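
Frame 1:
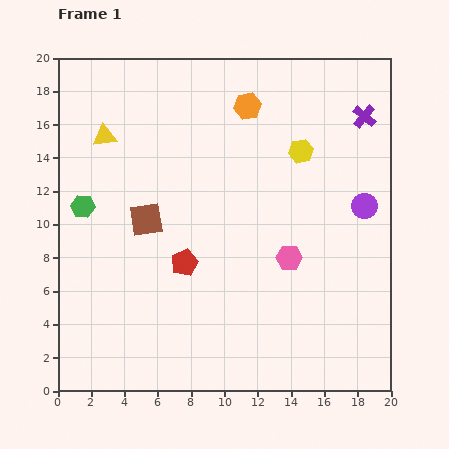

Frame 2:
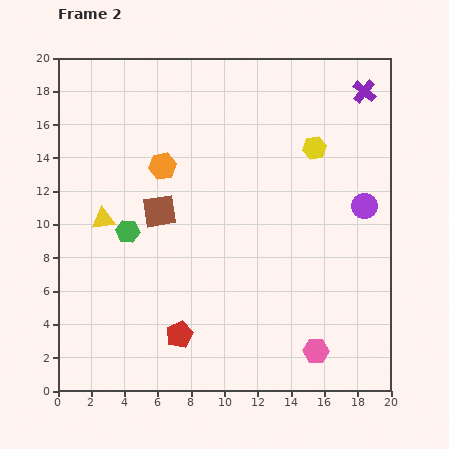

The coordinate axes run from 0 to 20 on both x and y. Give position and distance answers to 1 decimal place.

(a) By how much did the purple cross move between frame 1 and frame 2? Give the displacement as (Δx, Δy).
(0.0, 1.5)

The purple cross was at (18.4, 16.5) in frame 1 and (18.4, 18.0) in frame 2.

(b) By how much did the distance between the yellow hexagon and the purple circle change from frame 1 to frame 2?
-0.4

Distance in frame 1: 5.0. Distance in frame 2: 4.6.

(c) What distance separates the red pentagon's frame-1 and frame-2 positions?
4.3

The red pentagon moved from (7.6, 7.7) to (7.3, 3.4), a distance of √(0.3² + 4.3²) ≈ 4.3.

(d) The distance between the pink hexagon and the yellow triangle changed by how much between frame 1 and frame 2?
+1.7

Distance in frame 1: 13.3. Distance in frame 2: 15.0.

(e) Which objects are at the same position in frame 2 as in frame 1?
the purple circle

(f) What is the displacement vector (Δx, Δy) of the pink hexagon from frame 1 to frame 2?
(1.6, -5.6)

The pink hexagon was at (13.9, 8.0) in frame 1 and (15.5, 2.4) in frame 2.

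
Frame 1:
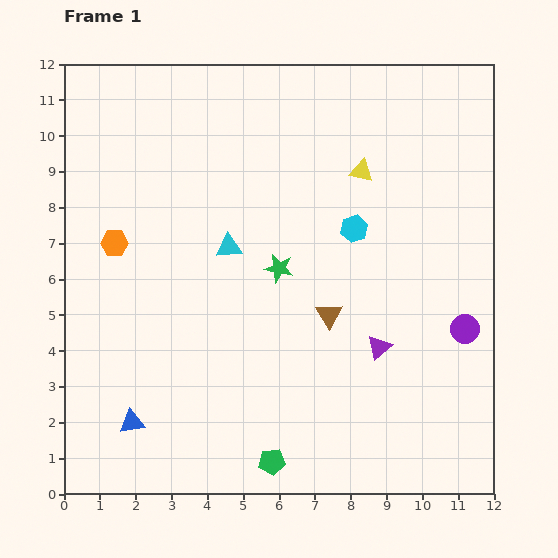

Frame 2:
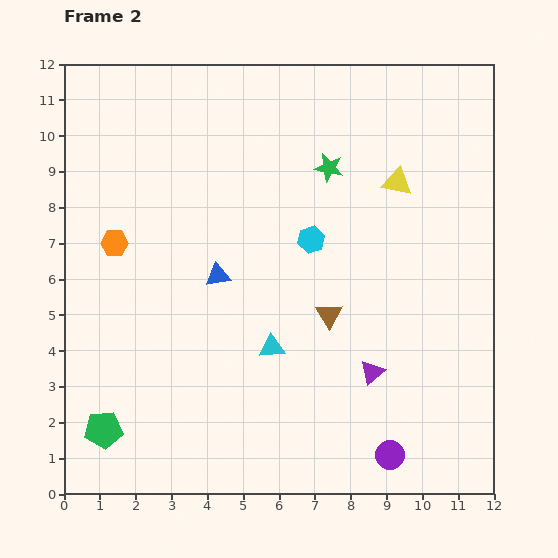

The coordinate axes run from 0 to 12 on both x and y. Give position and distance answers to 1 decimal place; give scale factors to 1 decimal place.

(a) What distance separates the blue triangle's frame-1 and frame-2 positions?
4.8

The blue triangle moved from (1.9, 2.0) to (4.3, 6.1), a distance of √(2.4² + 4.1²) ≈ 4.8.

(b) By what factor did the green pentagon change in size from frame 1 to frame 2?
1.4×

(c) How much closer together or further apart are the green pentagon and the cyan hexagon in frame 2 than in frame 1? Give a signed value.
+1.0

Distance in frame 1: 6.9. Distance in frame 2: 7.9.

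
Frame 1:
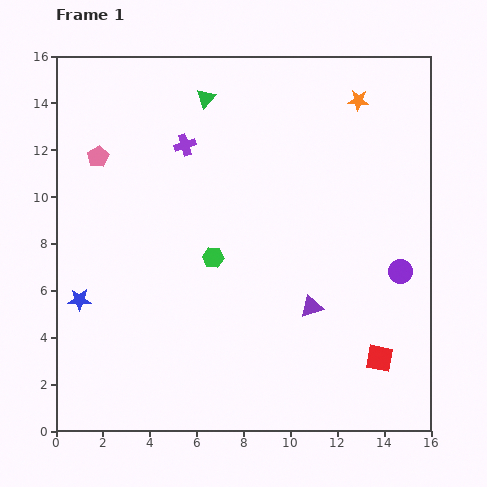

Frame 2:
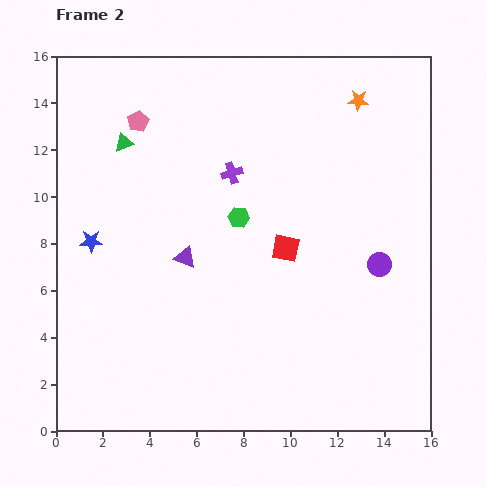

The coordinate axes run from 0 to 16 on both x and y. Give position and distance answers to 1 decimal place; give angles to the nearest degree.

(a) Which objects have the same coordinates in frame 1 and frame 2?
the orange star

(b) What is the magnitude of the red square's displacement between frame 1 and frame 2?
6.2

The red square moved from (13.8, 3.1) to (9.8, 7.8), a distance of √(4.0² + 4.7²) ≈ 6.2.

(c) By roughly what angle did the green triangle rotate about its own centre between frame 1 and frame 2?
29° clockwise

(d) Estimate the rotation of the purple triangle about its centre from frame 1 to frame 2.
36° clockwise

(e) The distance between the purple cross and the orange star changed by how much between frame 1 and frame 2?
-1.4

Distance in frame 1: 7.6. Distance in frame 2: 6.2.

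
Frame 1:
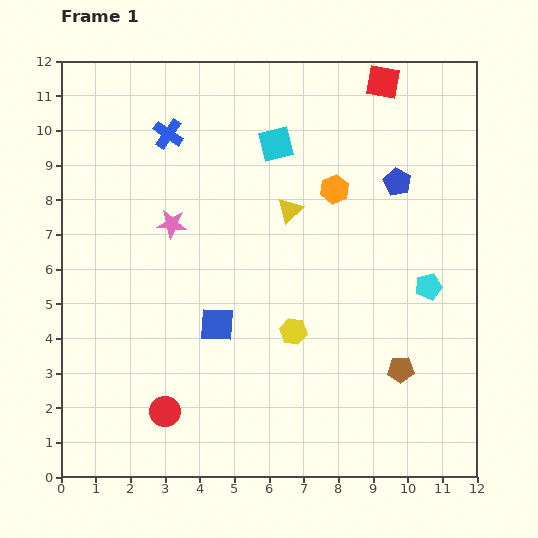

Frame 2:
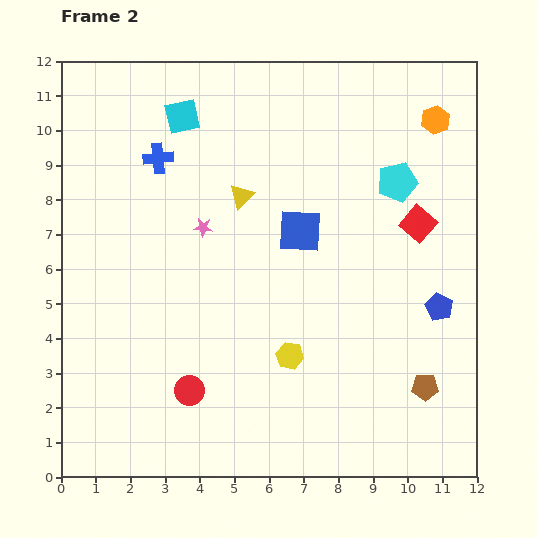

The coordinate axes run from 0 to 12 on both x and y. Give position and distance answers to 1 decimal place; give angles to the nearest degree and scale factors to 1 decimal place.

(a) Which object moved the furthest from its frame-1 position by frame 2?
the red square

(moved 4.2; next 3.8)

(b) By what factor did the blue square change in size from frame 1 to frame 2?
1.3×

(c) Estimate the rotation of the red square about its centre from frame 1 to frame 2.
30° clockwise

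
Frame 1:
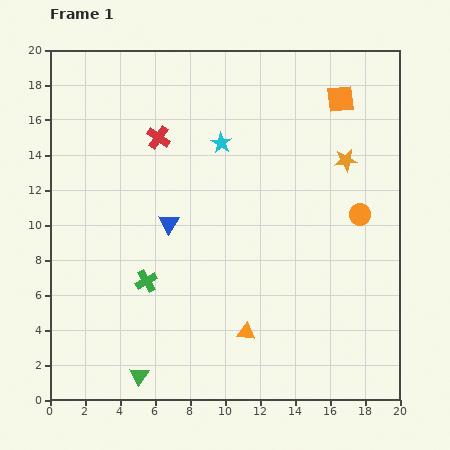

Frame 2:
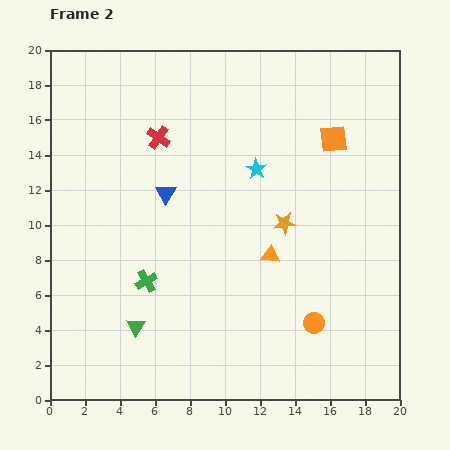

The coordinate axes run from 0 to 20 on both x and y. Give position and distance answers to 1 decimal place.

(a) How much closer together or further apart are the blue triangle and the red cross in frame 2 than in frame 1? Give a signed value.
-1.7

Distance in frame 1: 4.9. Distance in frame 2: 3.2.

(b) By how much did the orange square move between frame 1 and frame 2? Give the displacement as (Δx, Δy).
(-0.4, -2.3)

The orange square was at (16.6, 17.2) in frame 1 and (16.2, 14.9) in frame 2.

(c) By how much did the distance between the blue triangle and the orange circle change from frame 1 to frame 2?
+0.4

Distance in frame 1: 10.9. Distance in frame 2: 11.3.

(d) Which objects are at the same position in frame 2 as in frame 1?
the red cross, the green cross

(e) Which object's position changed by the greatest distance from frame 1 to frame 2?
the orange circle

(moved 6.7; next 5.0)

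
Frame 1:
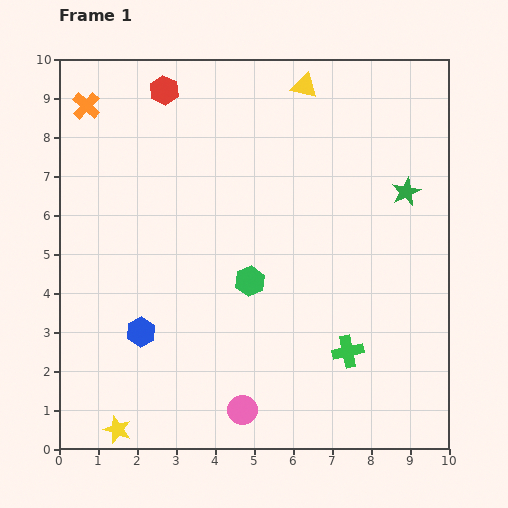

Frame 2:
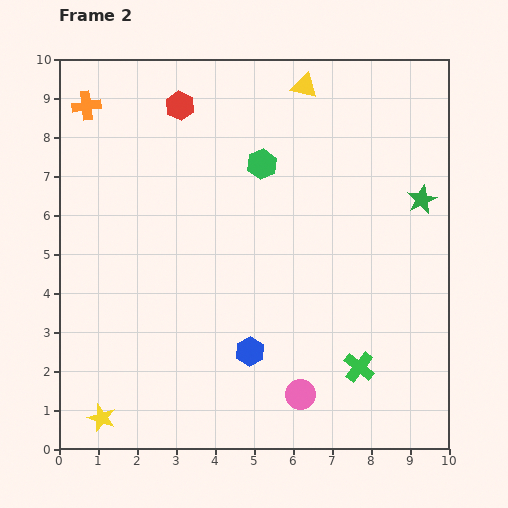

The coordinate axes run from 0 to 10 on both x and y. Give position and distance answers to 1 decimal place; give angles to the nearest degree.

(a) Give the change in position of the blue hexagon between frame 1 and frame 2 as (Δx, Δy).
(2.8, -0.5)

The blue hexagon was at (2.1, 3.0) in frame 1 and (4.9, 2.5) in frame 2.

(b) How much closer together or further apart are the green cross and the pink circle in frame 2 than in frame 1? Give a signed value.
-1.4

Distance in frame 1: 3.1. Distance in frame 2: 1.7.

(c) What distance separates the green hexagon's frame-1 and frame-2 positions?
3.0

The green hexagon moved from (4.9, 4.3) to (5.2, 7.3), a distance of √(0.3² + 3.0²) ≈ 3.0.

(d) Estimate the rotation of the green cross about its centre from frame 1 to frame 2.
40° counter-clockwise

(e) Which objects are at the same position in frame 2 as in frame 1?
the orange cross, the yellow triangle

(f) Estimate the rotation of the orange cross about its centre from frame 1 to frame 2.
40° clockwise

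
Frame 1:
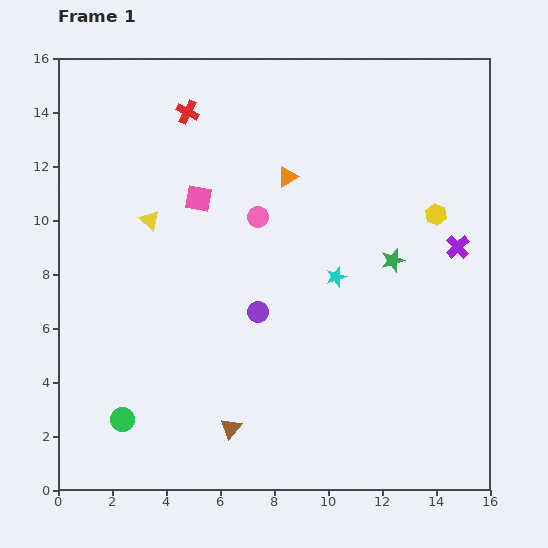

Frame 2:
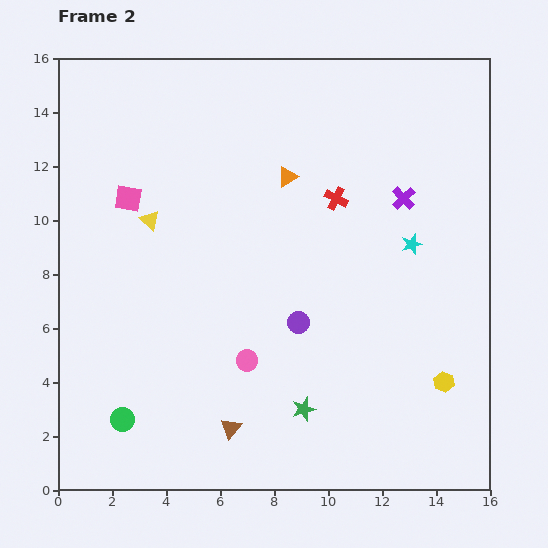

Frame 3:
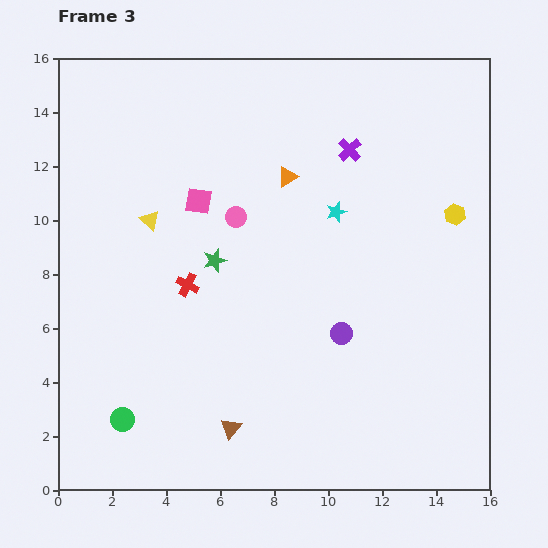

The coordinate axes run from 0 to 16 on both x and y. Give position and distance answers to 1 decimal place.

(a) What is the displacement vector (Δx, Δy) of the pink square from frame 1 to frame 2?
(-2.6, 0.0)

The pink square was at (5.2, 10.8) in frame 1 and (2.6, 10.8) in frame 2.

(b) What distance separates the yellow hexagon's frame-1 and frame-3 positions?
0.7

The yellow hexagon moved from (14.0, 10.2) to (14.7, 10.2), a distance of √(0.7² + 0.0²) ≈ 0.7.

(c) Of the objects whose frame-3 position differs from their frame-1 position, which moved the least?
the pink square

(moved 0.1)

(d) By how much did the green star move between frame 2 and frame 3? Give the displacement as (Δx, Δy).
(-3.3, 5.5)

The green star was at (9.1, 3.0) in frame 2 and (5.8, 8.5) in frame 3.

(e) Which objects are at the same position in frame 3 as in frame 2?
the orange triangle, the yellow triangle, the brown triangle, the green circle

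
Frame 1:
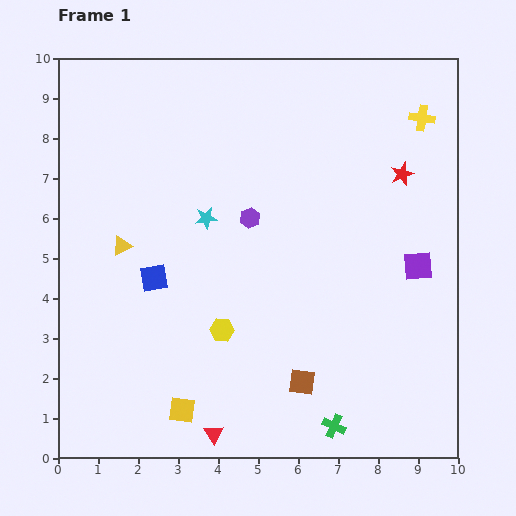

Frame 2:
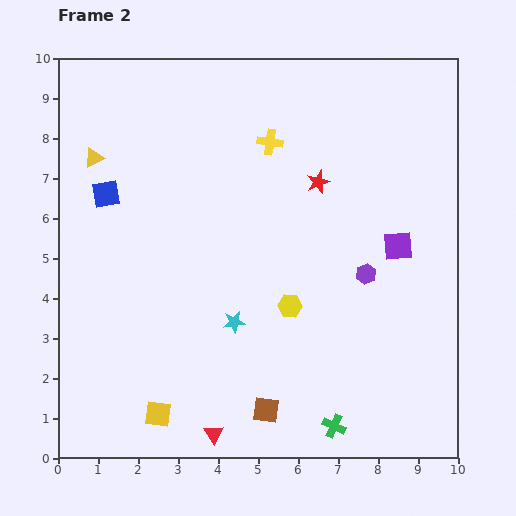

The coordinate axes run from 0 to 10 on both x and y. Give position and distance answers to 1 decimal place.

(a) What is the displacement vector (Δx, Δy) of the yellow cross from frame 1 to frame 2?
(-3.8, -0.6)

The yellow cross was at (9.1, 8.5) in frame 1 and (5.3, 7.9) in frame 2.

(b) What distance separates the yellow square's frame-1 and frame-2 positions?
0.6

The yellow square moved from (3.1, 1.2) to (2.5, 1.1), a distance of √(0.6² + 0.1²) ≈ 0.6.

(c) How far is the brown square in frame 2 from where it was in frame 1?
1.1

The brown square moved from (6.1, 1.9) to (5.2, 1.2), a distance of √(0.9² + 0.7²) ≈ 1.1.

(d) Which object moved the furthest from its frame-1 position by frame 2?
the yellow cross

(moved 3.8; next 3.2)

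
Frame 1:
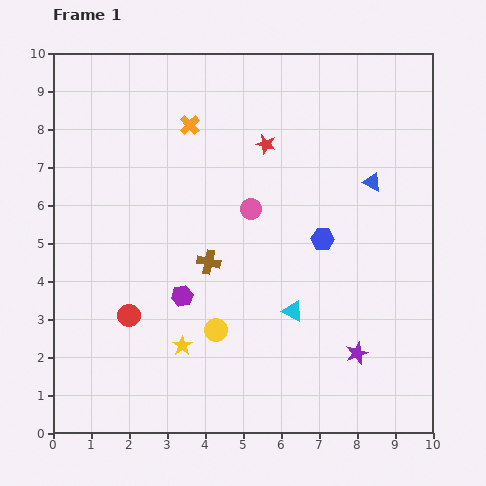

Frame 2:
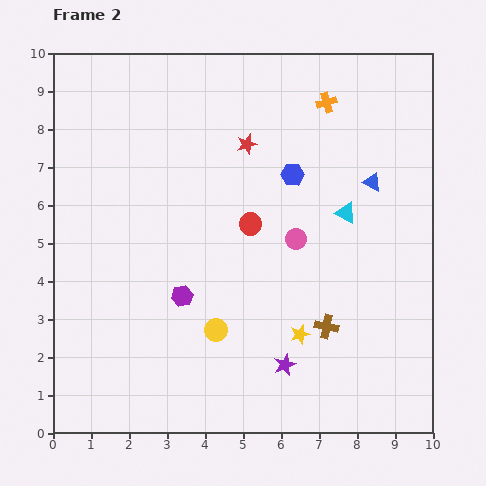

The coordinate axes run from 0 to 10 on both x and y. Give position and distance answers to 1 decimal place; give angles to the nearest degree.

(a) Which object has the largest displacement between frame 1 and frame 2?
the red circle

(moved 4.0; next 3.6)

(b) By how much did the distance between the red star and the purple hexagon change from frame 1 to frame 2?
-0.3

Distance in frame 1: 4.6. Distance in frame 2: 4.3.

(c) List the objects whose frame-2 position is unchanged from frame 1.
the yellow circle, the blue triangle, the purple hexagon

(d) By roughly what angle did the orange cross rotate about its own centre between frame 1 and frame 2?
30° clockwise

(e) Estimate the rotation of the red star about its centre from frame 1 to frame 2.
31° counter-clockwise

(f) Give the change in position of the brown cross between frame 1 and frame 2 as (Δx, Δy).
(3.1, -1.7)

The brown cross was at (4.1, 4.5) in frame 1 and (7.2, 2.8) in frame 2.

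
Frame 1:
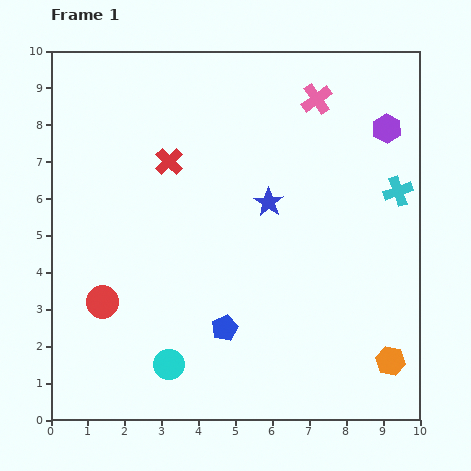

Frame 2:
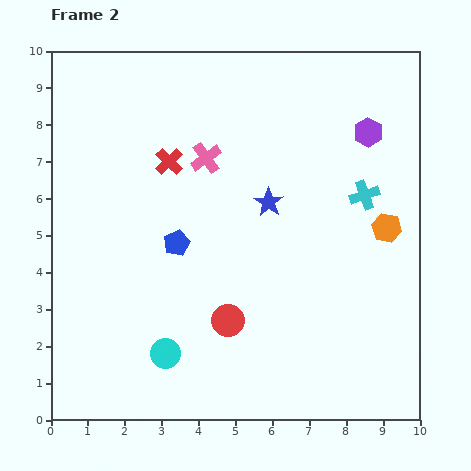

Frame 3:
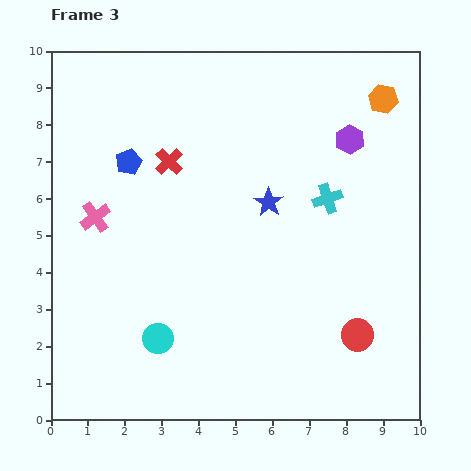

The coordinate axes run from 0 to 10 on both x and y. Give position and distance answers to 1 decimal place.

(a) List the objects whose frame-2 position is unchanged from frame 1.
the red cross, the blue star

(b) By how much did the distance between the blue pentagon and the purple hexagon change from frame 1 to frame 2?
-1.0

Distance in frame 1: 7.0. Distance in frame 2: 6.0.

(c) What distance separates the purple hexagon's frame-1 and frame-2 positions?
0.5

The purple hexagon moved from (9.1, 7.9) to (8.6, 7.8), a distance of √(0.5² + 0.1²) ≈ 0.5.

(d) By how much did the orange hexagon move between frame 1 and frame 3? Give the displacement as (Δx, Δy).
(-0.2, 7.1)

The orange hexagon was at (9.2, 1.6) in frame 1 and (9.0, 8.7) in frame 3.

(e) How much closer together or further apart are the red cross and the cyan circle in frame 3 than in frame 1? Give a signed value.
-0.7

Distance in frame 1: 5.5. Distance in frame 3: 4.8.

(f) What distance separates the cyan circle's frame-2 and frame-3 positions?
0.4

The cyan circle moved from (3.1, 1.8) to (2.9, 2.2), a distance of √(0.2² + 0.4²) ≈ 0.4.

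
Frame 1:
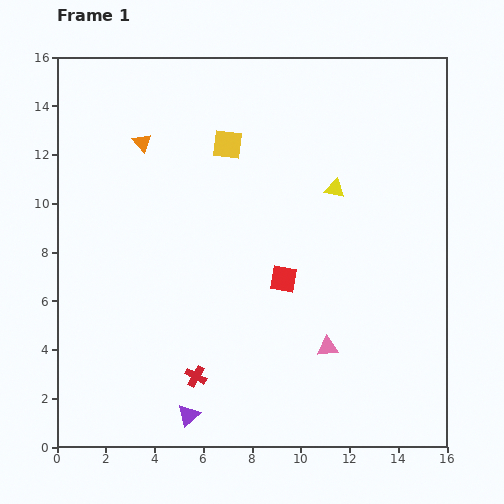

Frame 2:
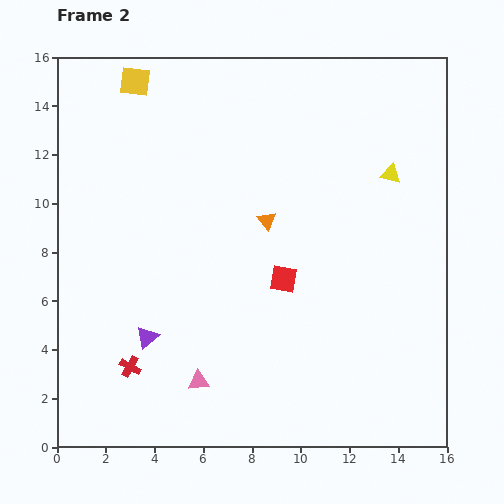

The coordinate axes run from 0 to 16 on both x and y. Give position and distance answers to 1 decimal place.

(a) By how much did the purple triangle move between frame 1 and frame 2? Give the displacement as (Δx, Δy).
(-1.7, 3.2)

The purple triangle was at (5.4, 1.3) in frame 1 and (3.7, 4.5) in frame 2.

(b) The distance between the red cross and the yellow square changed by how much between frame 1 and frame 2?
+2.1

Distance in frame 1: 9.6. Distance in frame 2: 11.7.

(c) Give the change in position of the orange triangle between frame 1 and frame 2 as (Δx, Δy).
(5.1, -3.2)

The orange triangle was at (3.5, 12.5) in frame 1 and (8.6, 9.3) in frame 2.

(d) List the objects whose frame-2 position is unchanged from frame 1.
the red square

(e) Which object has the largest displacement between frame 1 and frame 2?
the orange triangle

(moved 6.0; next 5.5)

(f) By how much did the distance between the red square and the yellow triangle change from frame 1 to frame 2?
+1.9

Distance in frame 1: 4.3. Distance in frame 2: 6.2.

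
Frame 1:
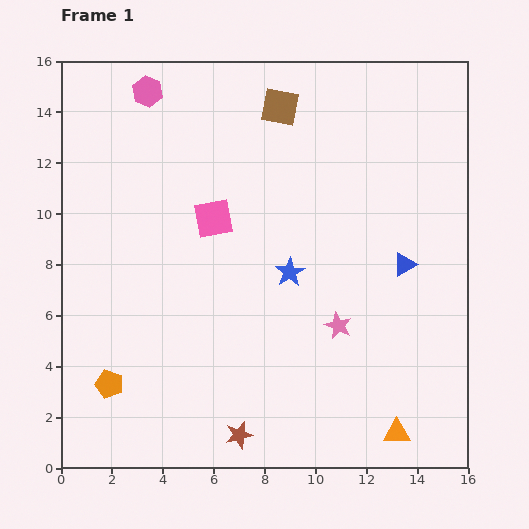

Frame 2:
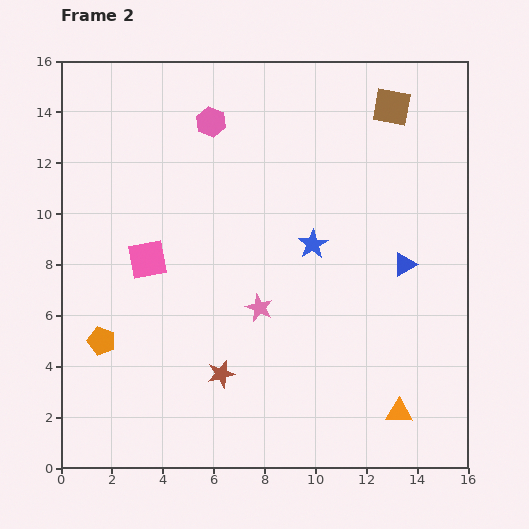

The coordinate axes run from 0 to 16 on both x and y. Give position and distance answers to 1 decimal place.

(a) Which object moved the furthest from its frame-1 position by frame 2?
the brown square

(moved 4.4; next 3.2)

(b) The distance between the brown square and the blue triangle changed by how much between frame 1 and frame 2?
-1.7

Distance in frame 1: 7.9. Distance in frame 2: 6.2.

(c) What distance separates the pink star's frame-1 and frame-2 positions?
3.2

The pink star moved from (10.9, 5.6) to (7.8, 6.3), a distance of √(3.1² + 0.7²) ≈ 3.2.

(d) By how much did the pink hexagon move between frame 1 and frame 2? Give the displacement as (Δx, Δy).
(2.5, -1.2)

The pink hexagon was at (3.4, 14.8) in frame 1 and (5.9, 13.6) in frame 2.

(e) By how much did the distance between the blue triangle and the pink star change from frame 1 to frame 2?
+2.4

Distance in frame 1: 3.5. Distance in frame 2: 5.9.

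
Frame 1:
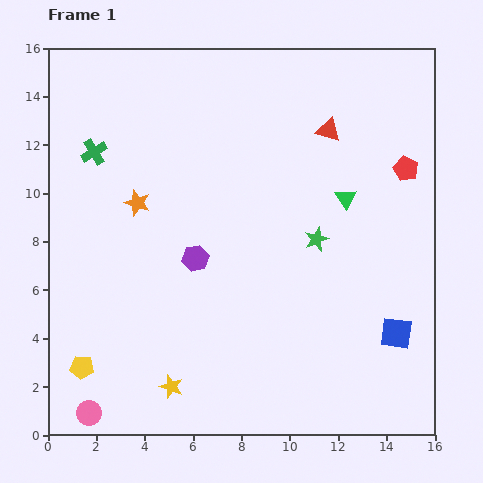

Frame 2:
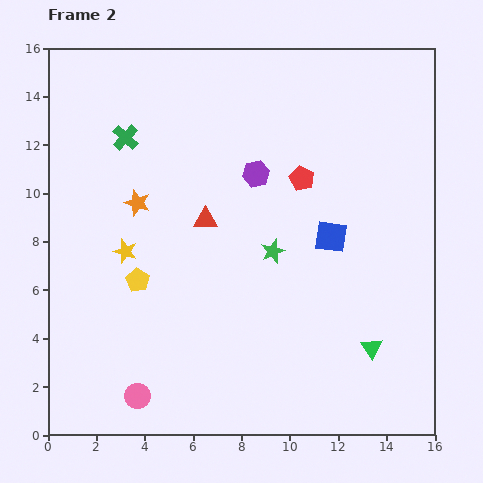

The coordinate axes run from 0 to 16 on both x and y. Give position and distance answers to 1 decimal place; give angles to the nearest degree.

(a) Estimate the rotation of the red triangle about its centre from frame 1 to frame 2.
19° counter-clockwise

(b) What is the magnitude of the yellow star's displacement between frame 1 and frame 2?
5.9

The yellow star moved from (5.1, 2.0) to (3.2, 7.6), a distance of √(1.9² + 5.6²) ≈ 5.9.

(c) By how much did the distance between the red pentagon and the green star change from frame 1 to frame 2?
-1.5

Distance in frame 1: 4.7. Distance in frame 2: 3.2.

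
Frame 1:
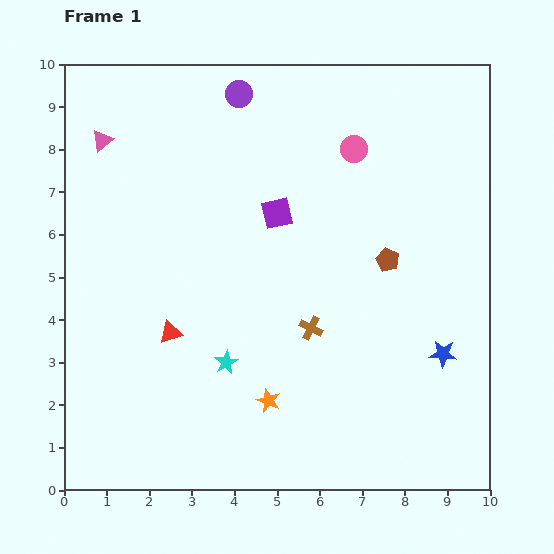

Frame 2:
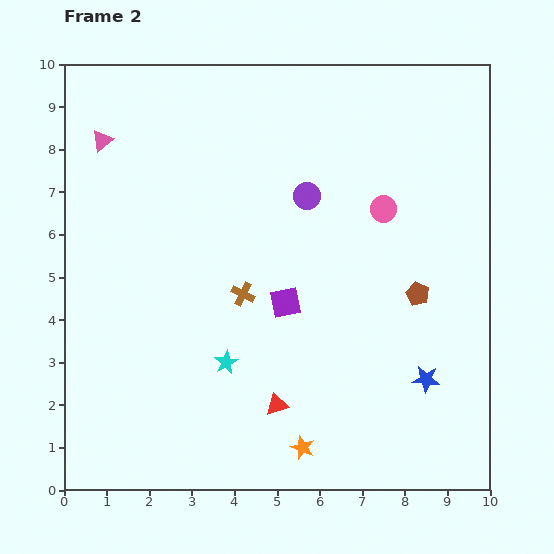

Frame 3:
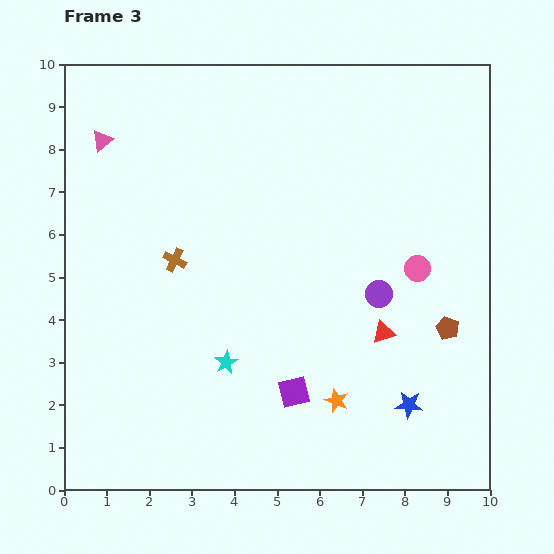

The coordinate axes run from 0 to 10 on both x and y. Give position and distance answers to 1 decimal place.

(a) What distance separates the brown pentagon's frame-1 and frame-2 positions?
1.1

The brown pentagon moved from (7.6, 5.4) to (8.3, 4.6), a distance of √(0.7² + 0.8²) ≈ 1.1.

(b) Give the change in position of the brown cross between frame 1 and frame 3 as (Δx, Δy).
(-3.2, 1.6)

The brown cross was at (5.8, 3.8) in frame 1 and (2.6, 5.4) in frame 3.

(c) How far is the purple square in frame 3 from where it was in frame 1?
4.2

The purple square moved from (5.0, 6.5) to (5.4, 2.3), a distance of √(0.4² + 4.2²) ≈ 4.2.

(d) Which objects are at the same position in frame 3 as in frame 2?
the cyan star, the pink triangle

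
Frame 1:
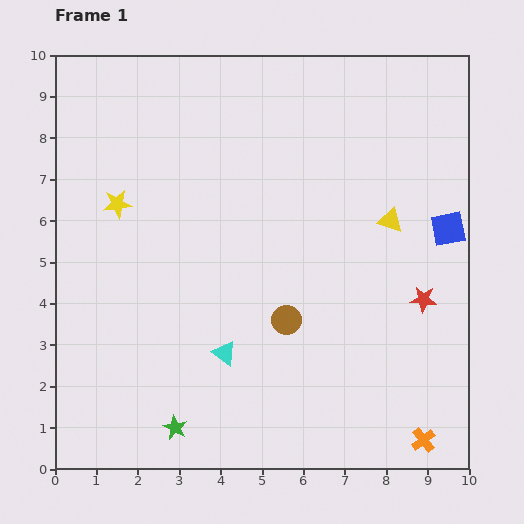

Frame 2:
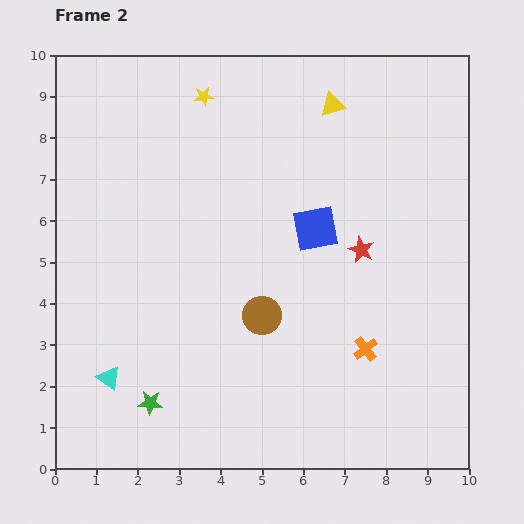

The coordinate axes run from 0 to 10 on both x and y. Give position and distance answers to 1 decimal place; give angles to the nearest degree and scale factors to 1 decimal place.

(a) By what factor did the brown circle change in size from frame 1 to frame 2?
1.3×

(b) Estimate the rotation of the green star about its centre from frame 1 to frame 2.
24° counter-clockwise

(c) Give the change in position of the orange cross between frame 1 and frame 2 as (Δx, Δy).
(-1.4, 2.2)

The orange cross was at (8.9, 0.7) in frame 1 and (7.5, 2.9) in frame 2.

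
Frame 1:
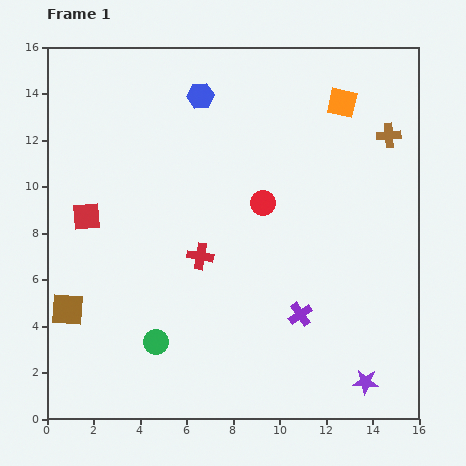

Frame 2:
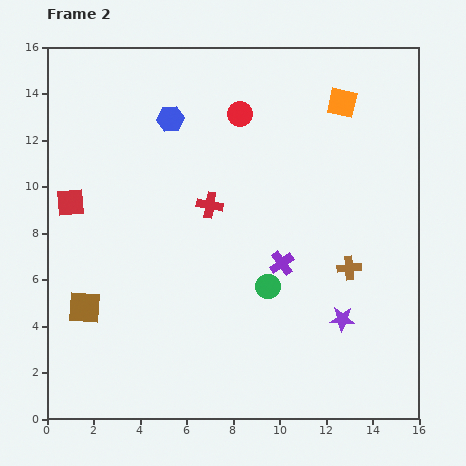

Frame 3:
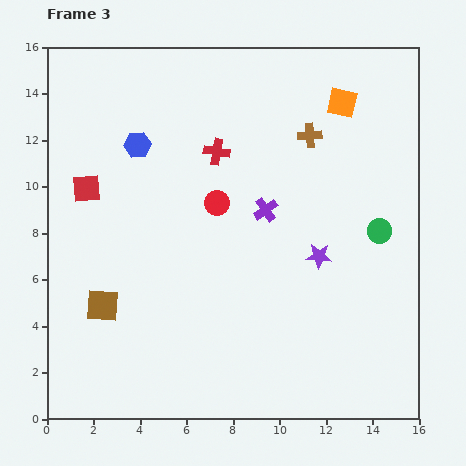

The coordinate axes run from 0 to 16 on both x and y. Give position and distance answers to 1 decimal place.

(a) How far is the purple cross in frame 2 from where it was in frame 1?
2.3

The purple cross moved from (10.9, 4.5) to (10.1, 6.7), a distance of √(0.8² + 2.2²) ≈ 2.3.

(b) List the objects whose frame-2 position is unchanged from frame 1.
the orange square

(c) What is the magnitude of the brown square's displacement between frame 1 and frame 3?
1.5

The brown square moved from (0.9, 4.7) to (2.4, 4.9), a distance of √(1.5² + 0.2²) ≈ 1.5.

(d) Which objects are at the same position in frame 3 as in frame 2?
the orange square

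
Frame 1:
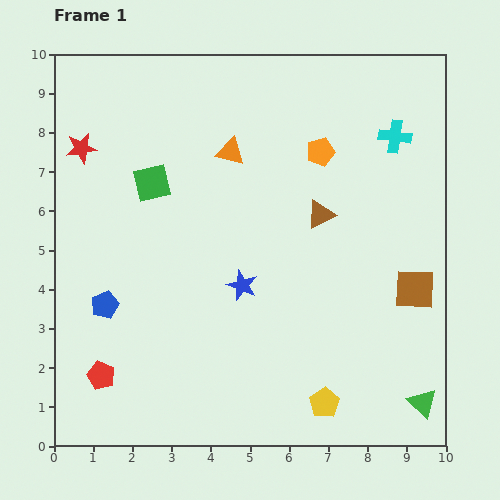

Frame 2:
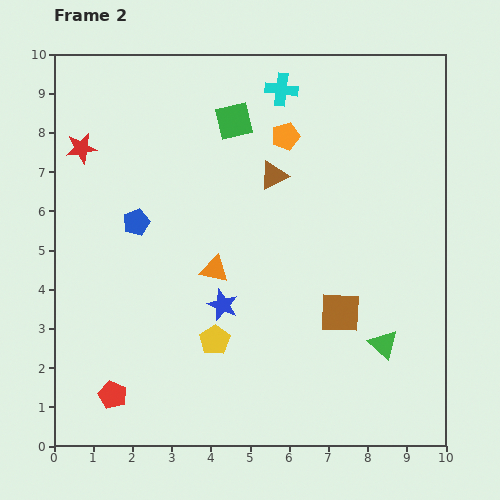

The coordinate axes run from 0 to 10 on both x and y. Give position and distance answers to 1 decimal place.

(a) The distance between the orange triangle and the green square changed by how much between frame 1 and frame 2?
+1.6

Distance in frame 1: 2.2. Distance in frame 2: 3.8.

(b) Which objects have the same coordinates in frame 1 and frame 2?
the red star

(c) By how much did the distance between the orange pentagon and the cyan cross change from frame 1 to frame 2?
-0.7

Distance in frame 1: 1.9. Distance in frame 2: 1.2.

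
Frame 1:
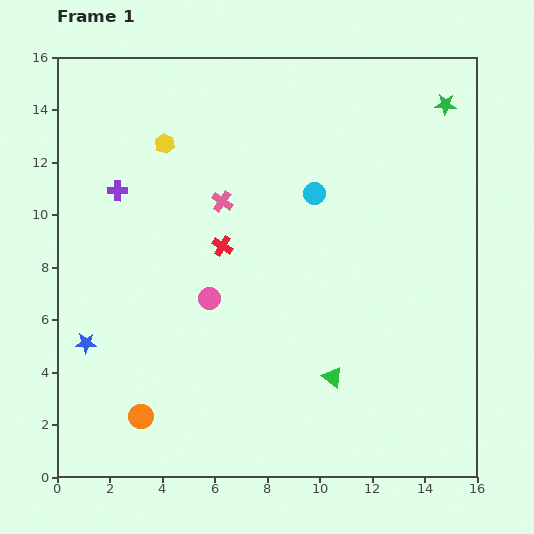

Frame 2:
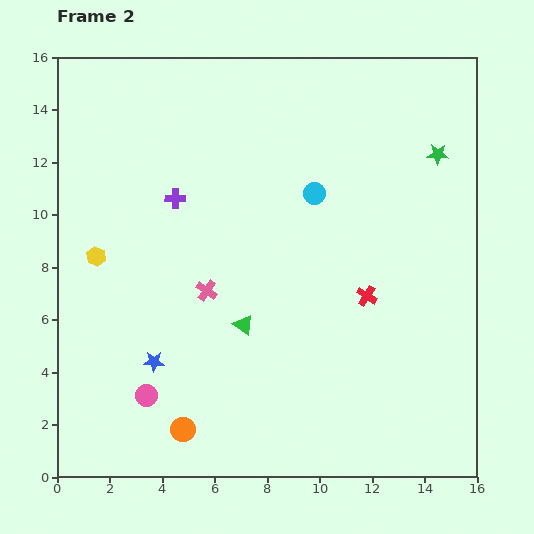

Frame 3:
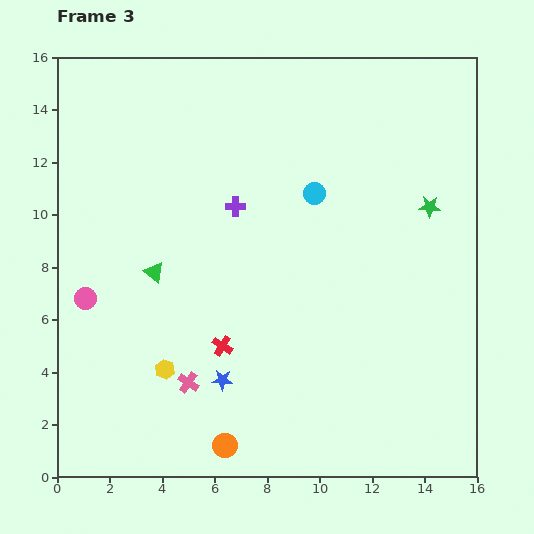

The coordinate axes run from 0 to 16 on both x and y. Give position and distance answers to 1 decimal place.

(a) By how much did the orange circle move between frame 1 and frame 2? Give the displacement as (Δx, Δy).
(1.6, -0.5)

The orange circle was at (3.2, 2.3) in frame 1 and (4.8, 1.8) in frame 2.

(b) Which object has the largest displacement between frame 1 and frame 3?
the yellow hexagon

(moved 8.6; next 7.9)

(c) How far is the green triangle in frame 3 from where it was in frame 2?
3.9

The green triangle moved from (7.1, 5.8) to (3.7, 7.8), a distance of √(3.4² + 2.0²) ≈ 3.9.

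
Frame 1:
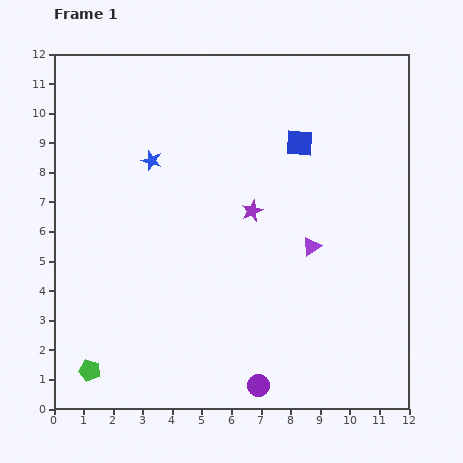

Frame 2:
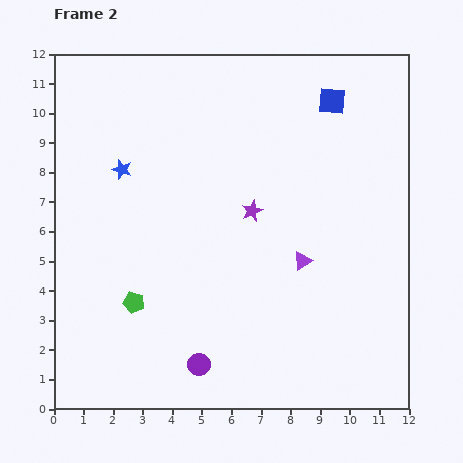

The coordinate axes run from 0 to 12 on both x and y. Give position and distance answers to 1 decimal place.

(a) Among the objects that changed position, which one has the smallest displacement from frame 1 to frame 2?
the purple triangle

(moved 0.6)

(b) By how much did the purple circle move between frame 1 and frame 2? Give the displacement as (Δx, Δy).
(-2.0, 0.7)

The purple circle was at (6.9, 0.8) in frame 1 and (4.9, 1.5) in frame 2.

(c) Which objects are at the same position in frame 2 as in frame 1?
the purple star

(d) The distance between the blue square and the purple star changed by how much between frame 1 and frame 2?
+1.8

Distance in frame 1: 2.8. Distance in frame 2: 4.6.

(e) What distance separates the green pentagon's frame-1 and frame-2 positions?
2.7

The green pentagon moved from (1.2, 1.3) to (2.7, 3.6), a distance of √(1.5² + 2.3²) ≈ 2.7.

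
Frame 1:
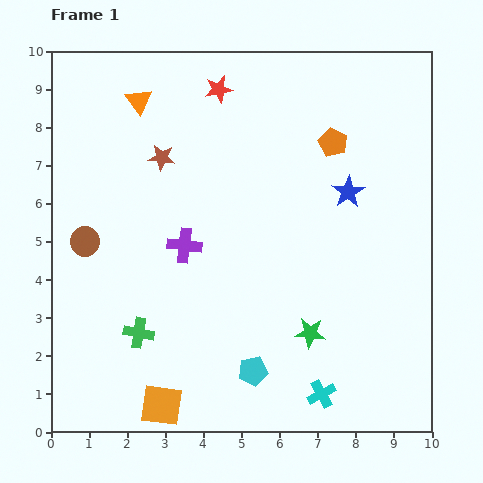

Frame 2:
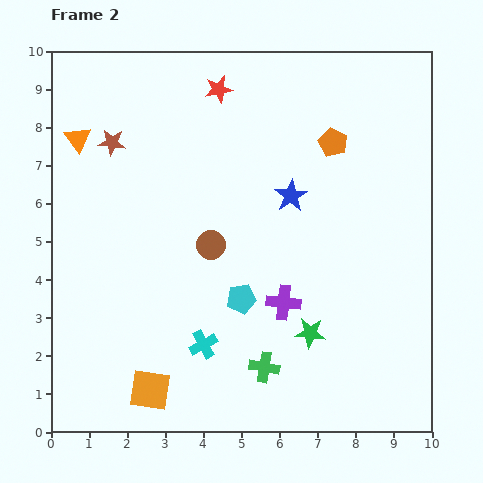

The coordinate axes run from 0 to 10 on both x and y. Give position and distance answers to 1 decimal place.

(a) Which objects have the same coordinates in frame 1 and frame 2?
the orange pentagon, the green star, the red star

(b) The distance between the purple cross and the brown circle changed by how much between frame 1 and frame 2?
-0.2

Distance in frame 1: 2.6. Distance in frame 2: 2.4.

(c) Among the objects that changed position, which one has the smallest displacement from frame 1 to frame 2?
the orange square

(moved 0.5)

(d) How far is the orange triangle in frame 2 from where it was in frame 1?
1.9

The orange triangle moved from (2.3, 8.7) to (0.7, 7.7), a distance of √(1.6² + 1.0²) ≈ 1.9.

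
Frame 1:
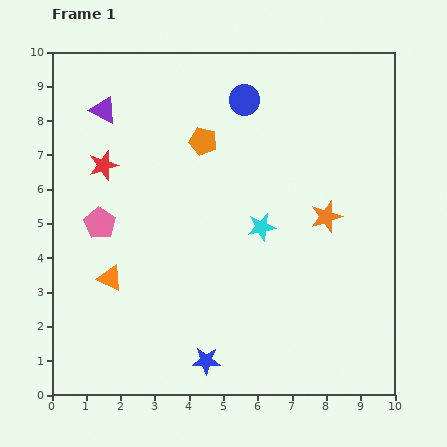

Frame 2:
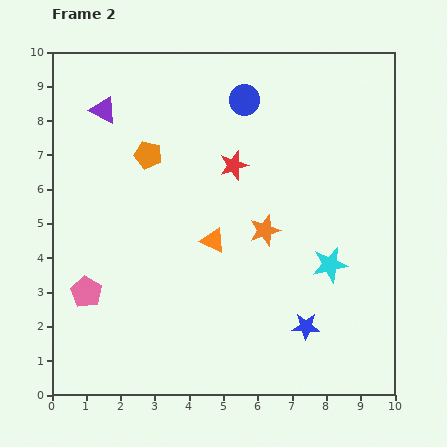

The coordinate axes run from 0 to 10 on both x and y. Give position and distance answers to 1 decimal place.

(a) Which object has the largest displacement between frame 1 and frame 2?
the red star

(moved 3.8; next 3.2)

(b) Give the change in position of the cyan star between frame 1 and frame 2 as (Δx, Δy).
(2.0, -1.1)

The cyan star was at (6.1, 4.9) in frame 1 and (8.1, 3.8) in frame 2.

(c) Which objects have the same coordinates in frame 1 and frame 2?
the purple triangle, the blue circle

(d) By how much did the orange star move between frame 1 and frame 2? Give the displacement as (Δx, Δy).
(-1.8, -0.4)

The orange star was at (8.0, 5.2) in frame 1 and (6.2, 4.8) in frame 2.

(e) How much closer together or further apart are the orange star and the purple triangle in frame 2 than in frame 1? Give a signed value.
-1.3

Distance in frame 1: 7.2. Distance in frame 2: 5.9.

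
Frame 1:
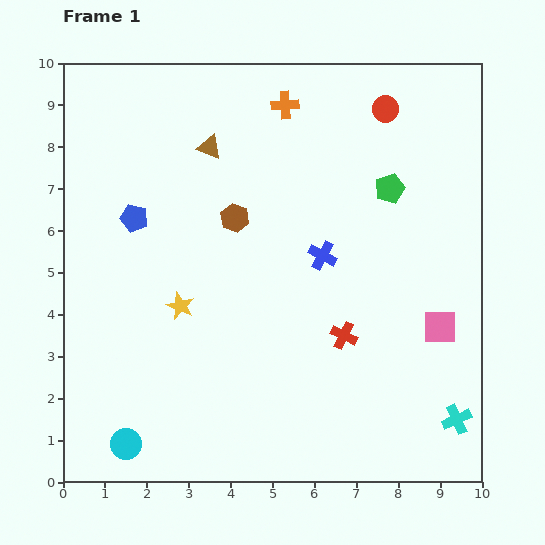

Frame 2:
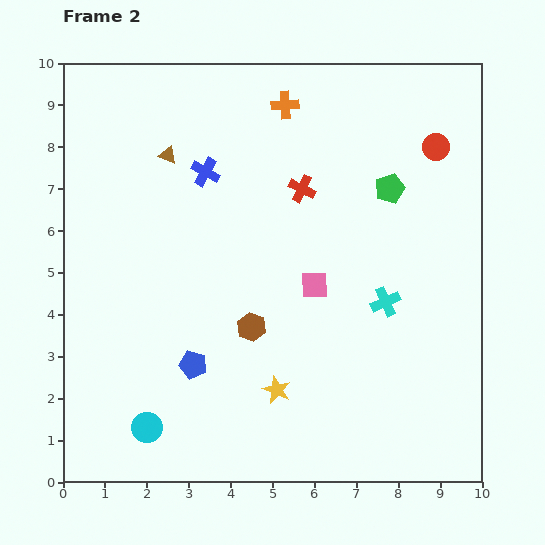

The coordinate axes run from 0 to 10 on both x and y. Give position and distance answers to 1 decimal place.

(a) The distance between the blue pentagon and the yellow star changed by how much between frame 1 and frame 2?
-0.3

Distance in frame 1: 2.4. Distance in frame 2: 2.1.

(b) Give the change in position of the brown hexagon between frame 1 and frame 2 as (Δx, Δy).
(0.4, -2.6)

The brown hexagon was at (4.1, 6.3) in frame 1 and (4.5, 3.7) in frame 2.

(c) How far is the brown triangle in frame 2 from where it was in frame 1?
1.0

The brown triangle moved from (3.5, 8.0) to (2.5, 7.8), a distance of √(1.0² + 0.2²) ≈ 1.0.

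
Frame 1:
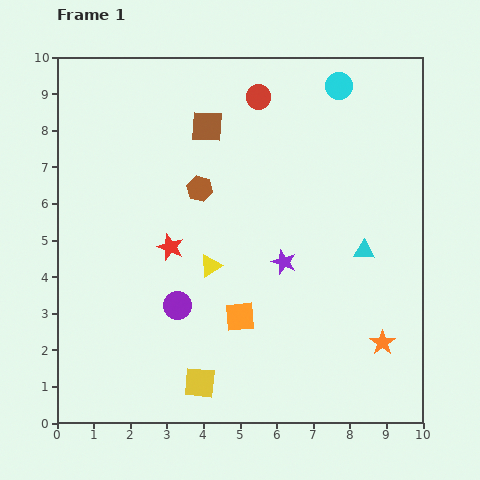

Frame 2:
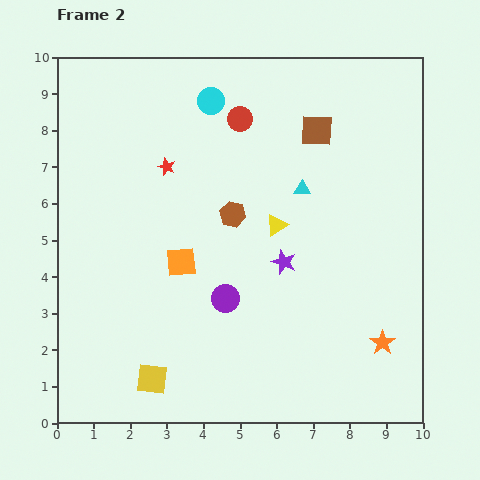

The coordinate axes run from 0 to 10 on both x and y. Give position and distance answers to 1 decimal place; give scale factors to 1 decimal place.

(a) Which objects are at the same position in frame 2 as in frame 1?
the orange star, the purple star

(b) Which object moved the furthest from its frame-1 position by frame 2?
the cyan circle

(moved 3.5; next 3.0)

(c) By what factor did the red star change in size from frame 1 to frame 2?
0.6×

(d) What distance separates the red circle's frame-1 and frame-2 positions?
0.8

The red circle moved from (5.5, 8.9) to (5.0, 8.3), a distance of √(0.5² + 0.6²) ≈ 0.8.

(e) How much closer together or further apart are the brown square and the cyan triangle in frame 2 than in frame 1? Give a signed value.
-3.9

Distance in frame 1: 5.5. Distance in frame 2: 1.6.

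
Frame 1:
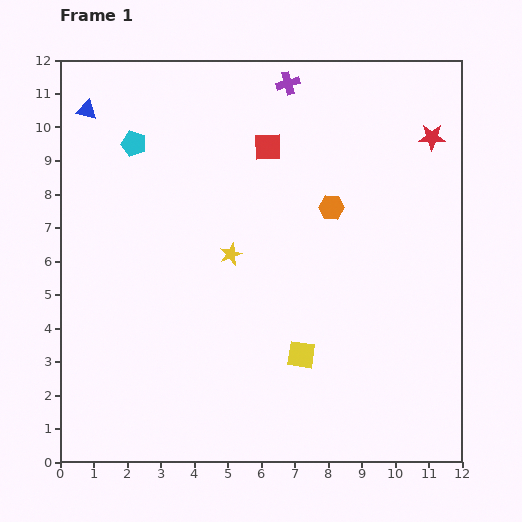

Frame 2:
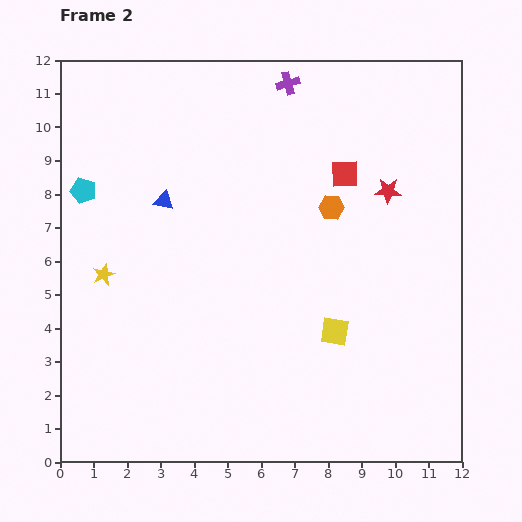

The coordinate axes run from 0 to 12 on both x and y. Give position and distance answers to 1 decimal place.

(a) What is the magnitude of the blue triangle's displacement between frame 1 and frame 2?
3.5

The blue triangle moved from (0.8, 10.5) to (3.1, 7.8), a distance of √(2.3² + 2.7²) ≈ 3.5.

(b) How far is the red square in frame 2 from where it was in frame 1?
2.4

The red square moved from (6.2, 9.4) to (8.5, 8.6), a distance of √(2.3² + 0.8²) ≈ 2.4.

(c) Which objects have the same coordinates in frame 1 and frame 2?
the purple cross, the orange hexagon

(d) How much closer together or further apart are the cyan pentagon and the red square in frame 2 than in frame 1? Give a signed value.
+3.8

Distance in frame 1: 4.0. Distance in frame 2: 7.8.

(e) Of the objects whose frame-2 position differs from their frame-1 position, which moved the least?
the yellow square

(moved 1.2)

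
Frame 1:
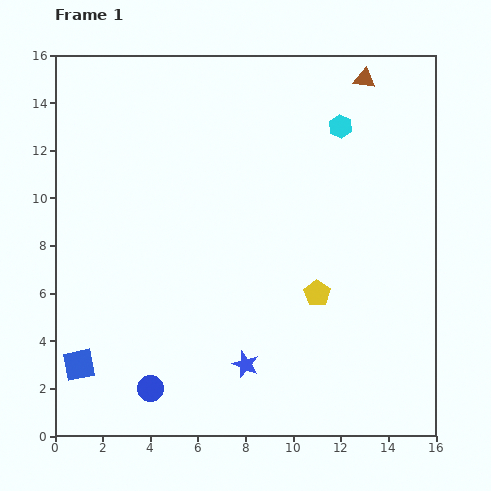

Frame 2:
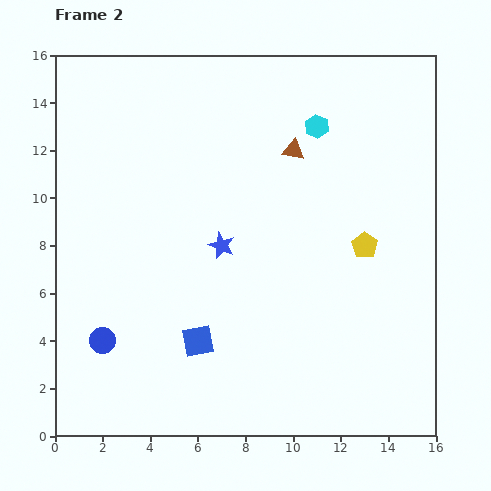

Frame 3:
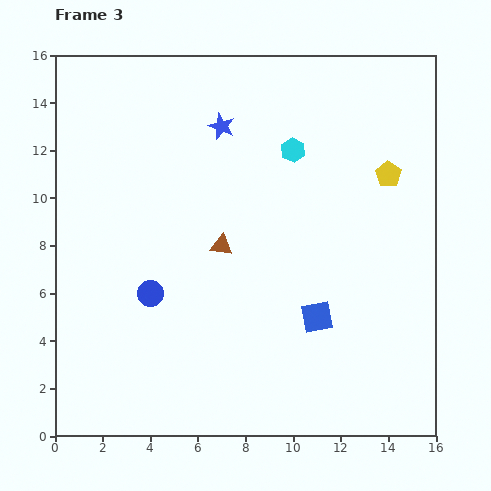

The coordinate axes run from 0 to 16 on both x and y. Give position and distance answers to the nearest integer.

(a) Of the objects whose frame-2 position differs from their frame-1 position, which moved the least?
the cyan hexagon

(moved 1)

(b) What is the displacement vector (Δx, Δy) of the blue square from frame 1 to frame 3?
(10, 2)

The blue square was at (1, 3) in frame 1 and (11, 5) in frame 3.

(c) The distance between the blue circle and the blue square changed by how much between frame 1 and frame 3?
+4

Distance in frame 1: 3. Distance in frame 3: 7.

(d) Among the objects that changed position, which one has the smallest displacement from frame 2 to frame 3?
the cyan hexagon

(moved 1)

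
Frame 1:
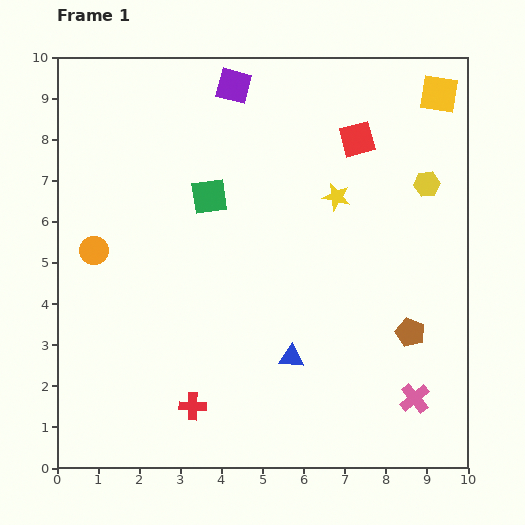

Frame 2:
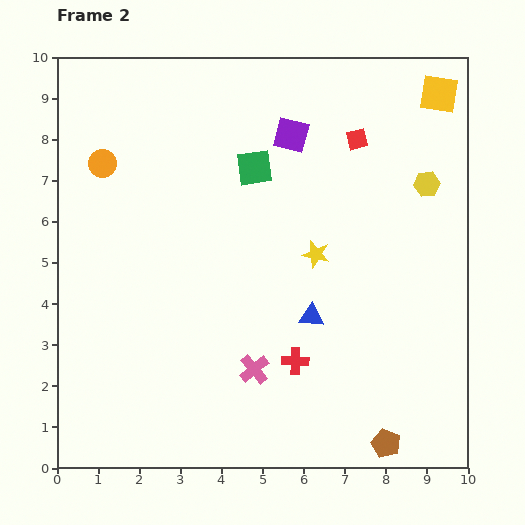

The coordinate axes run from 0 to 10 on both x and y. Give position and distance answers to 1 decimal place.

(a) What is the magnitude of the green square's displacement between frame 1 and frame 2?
1.3

The green square moved from (3.7, 6.6) to (4.8, 7.3), a distance of √(1.1² + 0.7²) ≈ 1.3.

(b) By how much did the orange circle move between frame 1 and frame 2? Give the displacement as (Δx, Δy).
(0.2, 2.1)

The orange circle was at (0.9, 5.3) in frame 1 and (1.1, 7.4) in frame 2.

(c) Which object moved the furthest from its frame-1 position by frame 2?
the pink cross

(moved 4.0; next 2.8)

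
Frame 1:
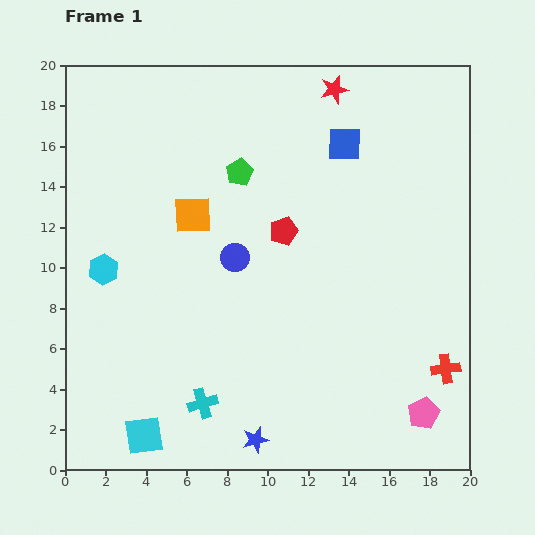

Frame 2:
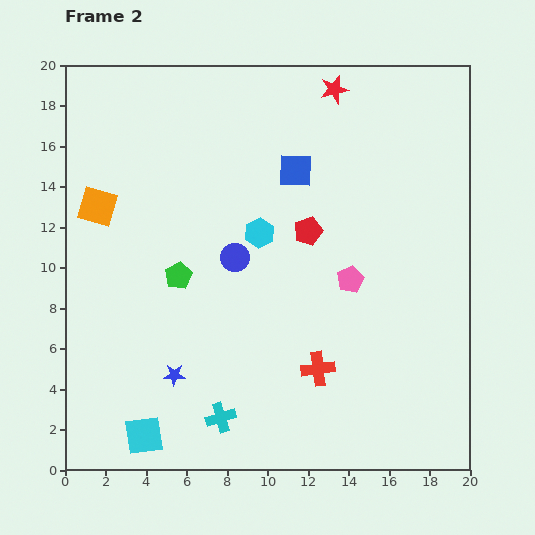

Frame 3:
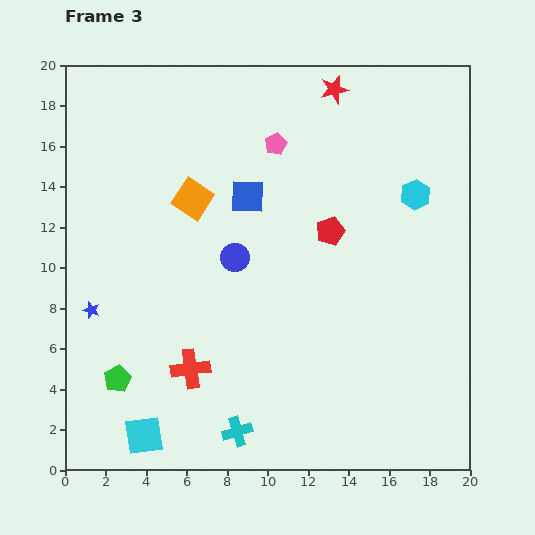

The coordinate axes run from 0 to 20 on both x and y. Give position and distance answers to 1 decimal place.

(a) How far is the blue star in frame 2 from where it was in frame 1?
5.1

The blue star moved from (9.4, 1.5) to (5.4, 4.7), a distance of √(4.0² + 3.2²) ≈ 5.1.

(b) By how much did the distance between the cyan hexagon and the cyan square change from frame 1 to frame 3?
+9.5

Distance in frame 1: 8.4. Distance in frame 3: 17.9.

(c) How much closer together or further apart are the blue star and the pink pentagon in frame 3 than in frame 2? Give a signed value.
+2.3

Distance in frame 2: 9.9. Distance in frame 3: 12.2.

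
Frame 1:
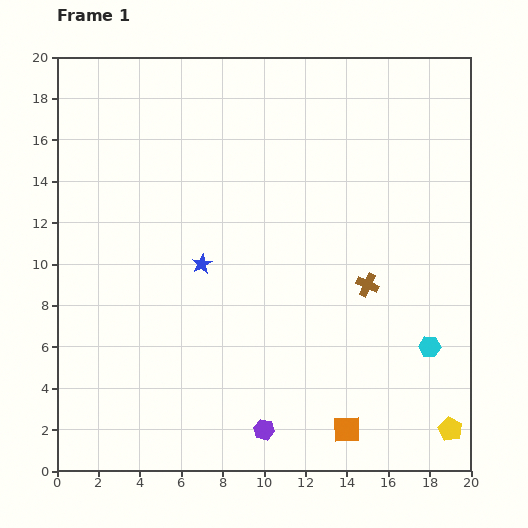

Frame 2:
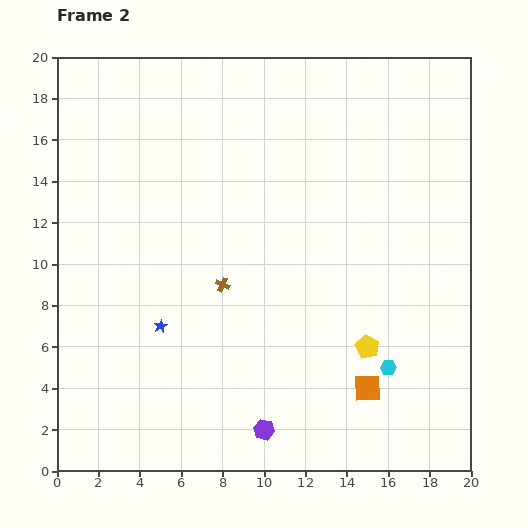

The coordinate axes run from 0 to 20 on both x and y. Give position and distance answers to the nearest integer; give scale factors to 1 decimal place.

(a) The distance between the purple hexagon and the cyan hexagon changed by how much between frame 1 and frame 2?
-2

Distance in frame 1: 9. Distance in frame 2: 7.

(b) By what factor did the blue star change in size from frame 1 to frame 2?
0.7×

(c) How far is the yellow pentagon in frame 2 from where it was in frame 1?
6

The yellow pentagon moved from (19, 2) to (15, 6), a distance of √(4² + 4²) ≈ 6.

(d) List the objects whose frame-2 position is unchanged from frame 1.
the purple hexagon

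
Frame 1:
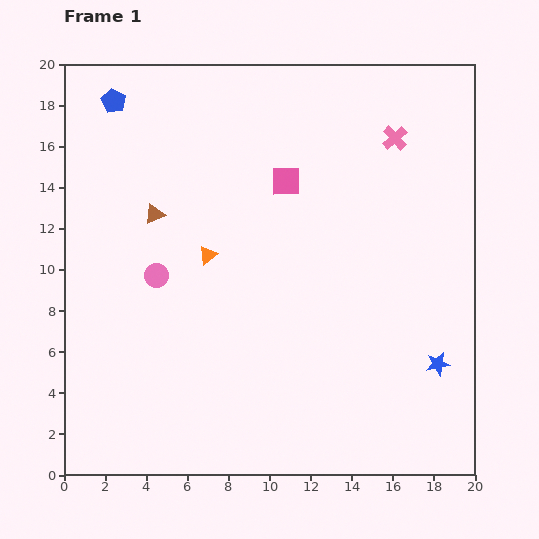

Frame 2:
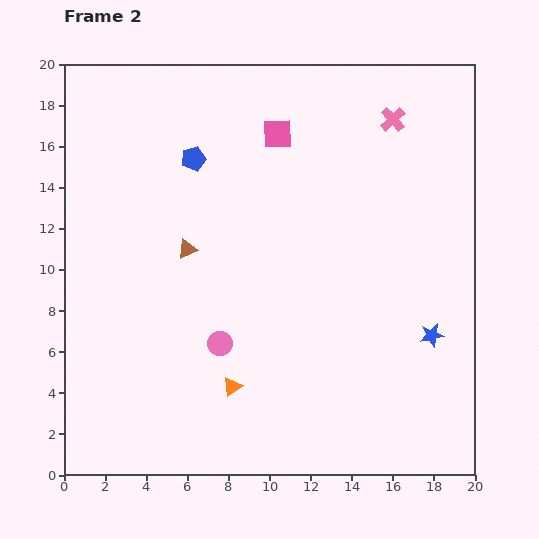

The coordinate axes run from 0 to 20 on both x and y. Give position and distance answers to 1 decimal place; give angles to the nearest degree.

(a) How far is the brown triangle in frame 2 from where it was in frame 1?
2.3

The brown triangle moved from (4.4, 12.7) to (6.0, 11.0), a distance of √(1.6² + 1.7²) ≈ 2.3.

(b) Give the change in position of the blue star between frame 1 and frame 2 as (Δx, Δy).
(-0.3, 1.4)

The blue star was at (18.2, 5.4) in frame 1 and (17.9, 6.8) in frame 2.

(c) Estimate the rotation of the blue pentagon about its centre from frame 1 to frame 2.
28° clockwise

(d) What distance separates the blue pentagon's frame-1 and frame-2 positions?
4.8

The blue pentagon moved from (2.4, 18.2) to (6.3, 15.4), a distance of √(3.9² + 2.8²) ≈ 4.8.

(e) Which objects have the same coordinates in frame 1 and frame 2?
none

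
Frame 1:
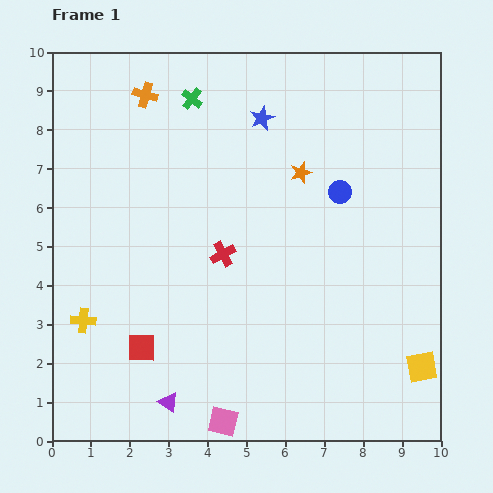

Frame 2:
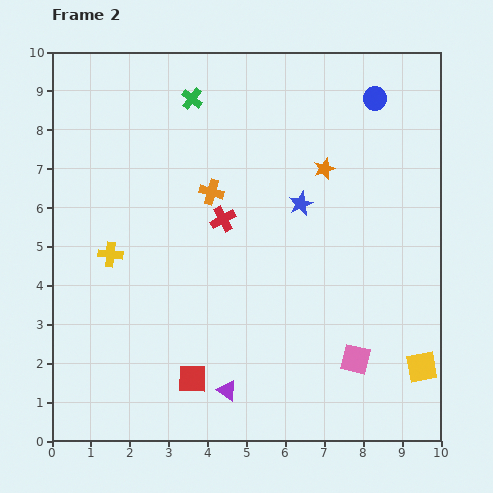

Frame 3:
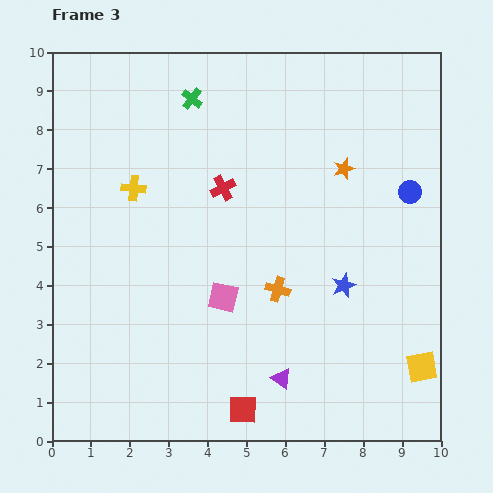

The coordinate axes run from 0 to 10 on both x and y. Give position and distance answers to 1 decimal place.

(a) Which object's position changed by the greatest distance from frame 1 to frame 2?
the pink square

(moved 3.8; next 3.0)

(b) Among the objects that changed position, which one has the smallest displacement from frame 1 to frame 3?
the orange star

(moved 1.1)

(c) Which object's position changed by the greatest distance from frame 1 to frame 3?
the orange cross

(moved 6.0; next 4.8)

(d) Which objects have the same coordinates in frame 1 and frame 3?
the green cross, the yellow square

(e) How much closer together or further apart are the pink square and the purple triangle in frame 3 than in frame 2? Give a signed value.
-0.8

Distance in frame 2: 3.4. Distance in frame 3: 2.6.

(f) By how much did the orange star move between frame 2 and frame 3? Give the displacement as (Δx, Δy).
(0.5, 0.0)

The orange star was at (7.0, 7.0) in frame 2 and (7.5, 7.0) in frame 3.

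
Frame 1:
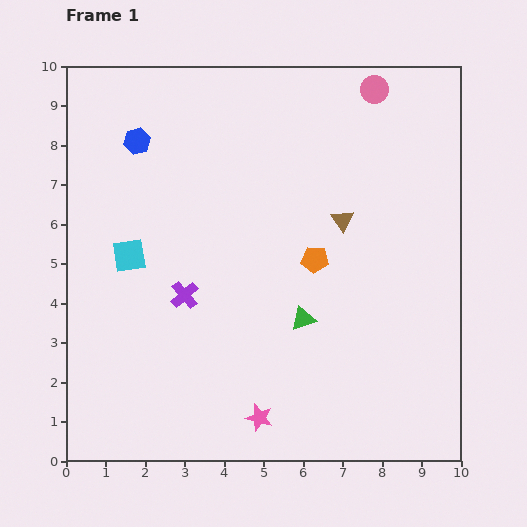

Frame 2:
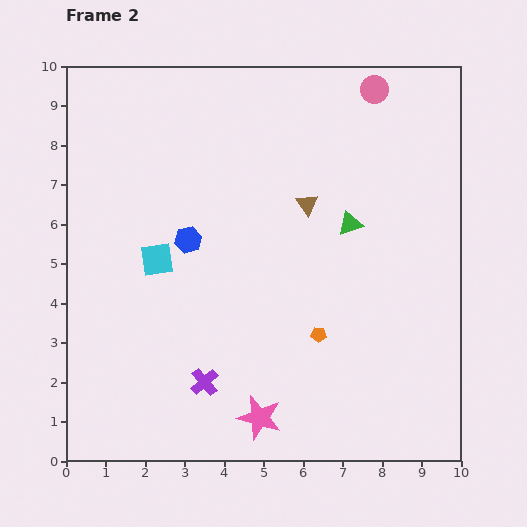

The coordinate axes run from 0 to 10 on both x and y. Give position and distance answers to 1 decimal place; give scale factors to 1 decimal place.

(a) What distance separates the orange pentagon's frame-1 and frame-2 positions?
1.9

The orange pentagon moved from (6.3, 5.1) to (6.4, 3.2), a distance of √(0.1² + 1.9²) ≈ 1.9.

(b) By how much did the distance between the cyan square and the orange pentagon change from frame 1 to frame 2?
-0.2

Distance in frame 1: 4.7. Distance in frame 2: 4.5.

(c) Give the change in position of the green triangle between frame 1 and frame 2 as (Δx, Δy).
(1.2, 2.4)

The green triangle was at (6.0, 3.6) in frame 1 and (7.2, 6.0) in frame 2.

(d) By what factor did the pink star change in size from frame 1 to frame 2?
1.6×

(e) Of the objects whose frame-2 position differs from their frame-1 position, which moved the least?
the cyan square

(moved 0.7)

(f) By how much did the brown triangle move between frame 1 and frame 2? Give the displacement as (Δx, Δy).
(-0.9, 0.4)

The brown triangle was at (7.0, 6.1) in frame 1 and (6.1, 6.5) in frame 2.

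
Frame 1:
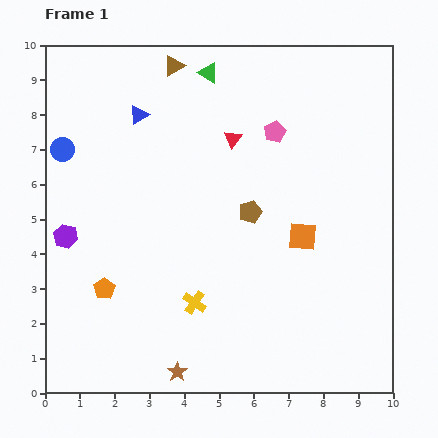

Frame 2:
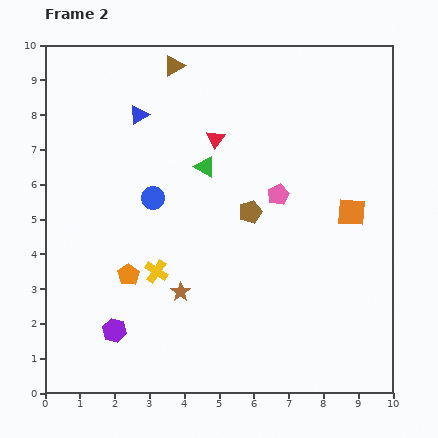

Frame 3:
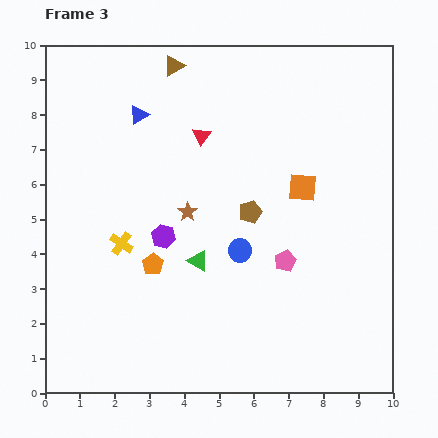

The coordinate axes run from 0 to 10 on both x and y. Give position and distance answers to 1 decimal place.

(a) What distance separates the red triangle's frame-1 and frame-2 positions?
0.5

The red triangle moved from (5.4, 7.3) to (4.9, 7.3), a distance of √(0.5² + 0.0²) ≈ 0.5.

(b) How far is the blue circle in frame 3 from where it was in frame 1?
5.9

The blue circle moved from (0.5, 7.0) to (5.6, 4.1), a distance of √(5.1² + 2.9²) ≈ 5.9.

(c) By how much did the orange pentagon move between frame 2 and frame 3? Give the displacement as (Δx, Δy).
(0.7, 0.3)

The orange pentagon was at (2.4, 3.4) in frame 2 and (3.1, 3.7) in frame 3.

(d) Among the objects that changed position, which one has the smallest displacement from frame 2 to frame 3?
the red triangle

(moved 0.4)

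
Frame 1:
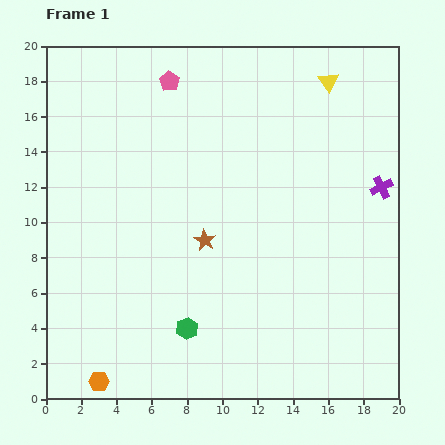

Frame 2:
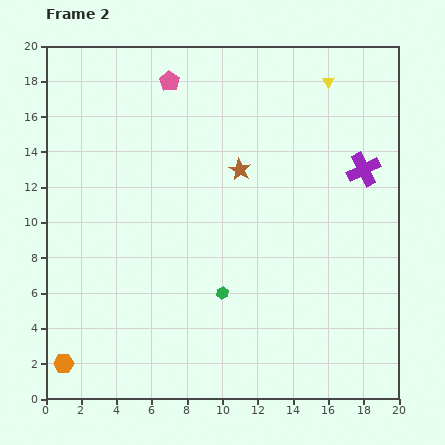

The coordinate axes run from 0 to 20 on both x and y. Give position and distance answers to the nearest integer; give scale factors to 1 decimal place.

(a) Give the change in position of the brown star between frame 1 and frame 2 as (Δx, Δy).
(2, 4)

The brown star was at (9, 9) in frame 1 and (11, 13) in frame 2.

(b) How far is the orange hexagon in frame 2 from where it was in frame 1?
2

The orange hexagon moved from (3, 1) to (1, 2), a distance of √(2² + 1²) ≈ 2.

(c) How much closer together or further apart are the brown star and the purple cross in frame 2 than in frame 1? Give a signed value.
-3

Distance in frame 1: 10. Distance in frame 2: 7.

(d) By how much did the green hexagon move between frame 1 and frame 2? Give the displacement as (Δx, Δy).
(2, 2)

The green hexagon was at (8, 4) in frame 1 and (10, 6) in frame 2.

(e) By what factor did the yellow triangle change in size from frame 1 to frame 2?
0.6×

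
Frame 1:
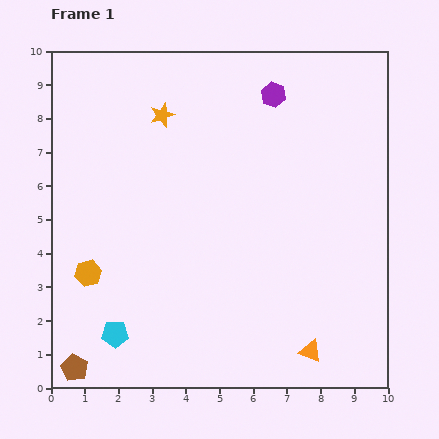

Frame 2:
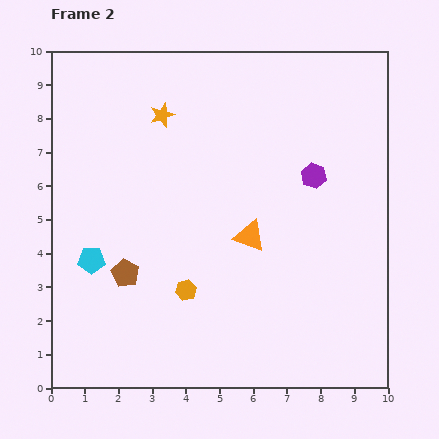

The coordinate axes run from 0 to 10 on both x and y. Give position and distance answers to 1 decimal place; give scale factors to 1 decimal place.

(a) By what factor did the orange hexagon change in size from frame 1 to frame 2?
0.8×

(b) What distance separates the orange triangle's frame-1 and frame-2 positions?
3.8

The orange triangle moved from (7.7, 1.1) to (5.9, 4.5), a distance of √(1.8² + 3.4²) ≈ 3.8.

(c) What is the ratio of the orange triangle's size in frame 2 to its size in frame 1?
1.4×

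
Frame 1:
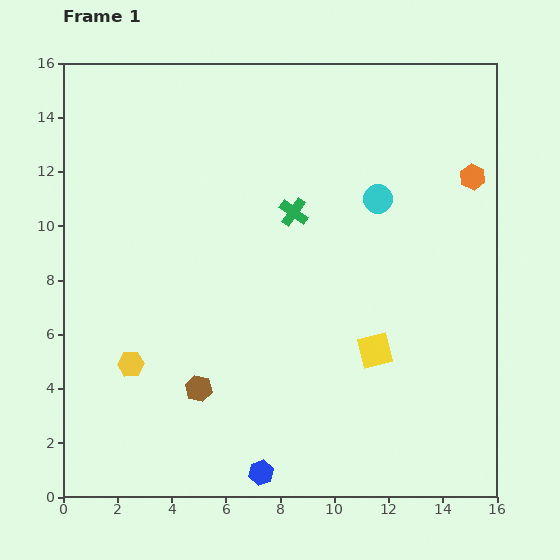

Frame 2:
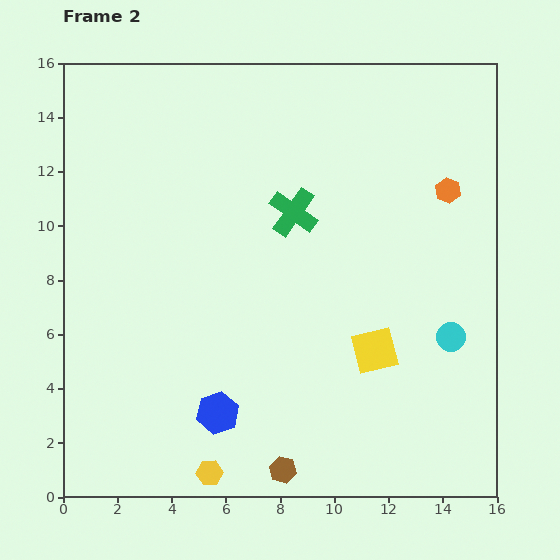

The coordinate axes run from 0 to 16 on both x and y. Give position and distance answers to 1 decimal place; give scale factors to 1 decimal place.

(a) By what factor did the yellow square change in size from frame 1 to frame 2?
1.3×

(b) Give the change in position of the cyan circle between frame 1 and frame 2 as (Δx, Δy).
(2.7, -5.1)

The cyan circle was at (11.6, 11.0) in frame 1 and (14.3, 5.9) in frame 2.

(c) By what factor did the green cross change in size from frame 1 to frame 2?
1.7×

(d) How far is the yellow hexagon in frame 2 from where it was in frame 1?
4.9

The yellow hexagon moved from (2.5, 4.9) to (5.4, 0.9), a distance of √(2.9² + 4.0²) ≈ 4.9.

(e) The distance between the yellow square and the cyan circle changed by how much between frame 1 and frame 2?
-2.8

Distance in frame 1: 5.6. Distance in frame 2: 2.8.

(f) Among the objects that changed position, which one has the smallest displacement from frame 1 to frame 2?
the orange hexagon

(moved 1.0)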